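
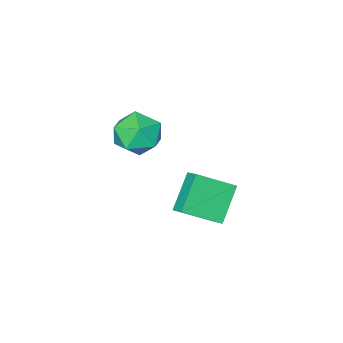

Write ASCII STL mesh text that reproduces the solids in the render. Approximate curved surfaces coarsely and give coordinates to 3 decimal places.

solid 
facet normal -0.727 -0.132 0.674
outer loop
vertex 1.992 0.37 3.359
vertex 1.781 -0.745 2.913
vertex 2.589 -0.591 3.814
endloop
endfacet
facet normal -0.220 0.302 0.927
outer loop
vertex 1.992 0.37 3.359
vertex 2.589 -0.591 3.814
vertex 3.181 0.456 3.613
endloop
endfacet
facet normal -0.166 0.859 0.484
outer loop
vertex 1.992 0.37 3.359
vertex 3.181 0.456 3.613
vertex 2.74 0.949 2.588
endloop
endfacet
facet normal -0.638 0.769 -0.042
outer loop
vertex 1.992 0.37 3.359
vertex 2.74 0.949 2.588
vertex 1.874 0.206 2.156
endloop
endfacet
facet normal -0.985 0.156 0.075
outer loop
vertex 1.992 0.37 3.359
vertex 1.874 0.206 2.156
vertex 1.781 -0.745 2.913
endloop
endfacet
facet normal 0.401 -0.051 0.915
outer loop
vertex 3.181 0.456 3.613
vertex 2.589 -0.591 3.814
vertex 3.706 -0.606 3.324
endloop
endfacet
facet normal -0.420 -0.754 0.505
outer loop
vertex 2.589 -0.591 3.814
vertex 1.781 -0.745 2.913
vertex 2.84 -1.349 2.892
endloop
endfacet
facet normal -0.838 -0.288 -0.464
outer loop
vertex 1.781 -0.745 2.913
vertex 1.874 0.206 2.156
vertex 2.399 -0.856 1.867
endloop
endfacet
facet normal -0.277 0.704 -0.654
outer loop
vertex 1.874 0.206 2.156
vertex 2.74 0.949 2.588
vertex 2.991 0.191 1.666
endloop
endfacet
facet normal 0.489 0.850 0.198
outer loop
vertex 2.74 0.949 2.588
vertex 3.181 0.456 3.613
vertex 3.799 0.345 2.567
endloop
endfacet
facet normal 0.638 -0.769 0.042
outer loop
vertex 3.588 -0.77 2.121
vertex 3.706 -0.606 3.324
vertex 2.84 -1.349 2.892
endloop
endfacet
facet normal 0.166 -0.859 -0.484
outer loop
vertex 3.588 -0.77 2.121
vertex 2.84 -1.349 2.892
vertex 2.399 -0.856 1.867
endloop
endfacet
facet normal 0.220 -0.302 -0.927
outer loop
vertex 3.588 -0.77 2.121
vertex 2.399 -0.856 1.867
vertex 2.991 0.191 1.666
endloop
endfacet
facet normal 0.727 0.132 -0.674
outer loop
vertex 3.588 -0.77 2.121
vertex 2.991 0.191 1.666
vertex 3.799 0.345 2.567
endloop
endfacet
facet normal 0.985 -0.156 -0.075
outer loop
vertex 3.588 -0.77 2.121
vertex 3.799 0.345 2.567
vertex 3.706 -0.606 3.324
endloop
endfacet
facet normal 0.277 -0.704 0.654
outer loop
vertex 2.84 -1.349 2.892
vertex 3.706 -0.606 3.324
vertex 2.589 -0.591 3.814
endloop
endfacet
facet normal -0.489 -0.850 -0.198
outer loop
vertex 2.399 -0.856 1.867
vertex 2.84 -1.349 2.892
vertex 1.781 -0.745 2.913
endloop
endfacet
facet normal -0.401 0.051 -0.915
outer loop
vertex 2.991 0.191 1.666
vertex 2.399 -0.856 1.867
vertex 1.874 0.206 2.156
endloop
endfacet
facet normal 0.420 0.754 -0.505
outer loop
vertex 3.799 0.345 2.567
vertex 2.991 0.191 1.666
vertex 2.74 0.949 2.588
endloop
endfacet
facet normal 0.838 0.288 0.464
outer loop
vertex 3.706 -0.606 3.324
vertex 3.799 0.345 2.567
vertex 3.181 0.456 3.613
endloop
endfacet
facet normal -0.746 0.449 -0.492
outer loop
vertex -0.986 1.85 -1.398
vertex 0.327 2.459 -2.835
vertex -1.137 1.1 -1.853
endloop
endfacet
facet normal -0.644 -0.298 0.705
outer loop
vertex 0.393 0.181 -0.845
vertex -0.986 1.85 -1.398
vertex -1.137 1.1 -1.853
endloop
endfacet
facet normal -0.746 0.449 -0.492
outer loop
vertex -1.137 1.1 -1.853
vertex 0.327 2.459 -2.835
vertex 0.176 1.709 -3.29
endloop
endfacet
facet normal -0.169 -0.842 -0.512
outer loop
vertex 0.176 1.709 -3.29
vertex 0.393 0.181 -0.845
vertex -1.137 1.1 -1.853
endloop
endfacet
facet normal 0.169 0.842 0.512
outer loop
vertex -0.986 1.85 -1.398
vertex 1.857 1.54 -1.827
vertex 0.327 2.459 -2.835
endloop
endfacet
facet normal -0.644 -0.298 0.705
outer loop
vertex 0.544 0.931 -0.39
vertex -0.986 1.85 -1.398
vertex 0.393 0.181 -0.845
endloop
endfacet
facet normal 0.169 0.842 0.512
outer loop
vertex 0.544 0.931 -0.39
vertex 1.857 1.54 -1.827
vertex -0.986 1.85 -1.398
endloop
endfacet
facet normal 0.644 0.298 -0.705
outer loop
vertex 0.327 2.459 -2.835
vertex 1.857 1.54 -1.827
vertex 0.176 1.709 -3.29
endloop
endfacet
facet normal -0.169 -0.842 -0.512
outer loop
vertex 1.706 0.79 -2.282
vertex 0.393 0.181 -0.845
vertex 0.176 1.709 -3.29
endloop
endfacet
facet normal 0.644 0.298 -0.705
outer loop
vertex 0.176 1.709 -3.29
vertex 1.857 1.54 -1.827
vertex 1.706 0.79 -2.282
endloop
endfacet
facet normal 0.746 -0.449 0.492
outer loop
vertex 1.706 0.79 -2.282
vertex 0.544 0.931 -0.39
vertex 0.393 0.181 -0.845
endloop
endfacet
facet normal 0.746 -0.449 0.492
outer loop
vertex 1.857 1.54 -1.827
vertex 0.544 0.931 -0.39
vertex 1.706 0.79 -2.282
endloop
endfacet

endsolid


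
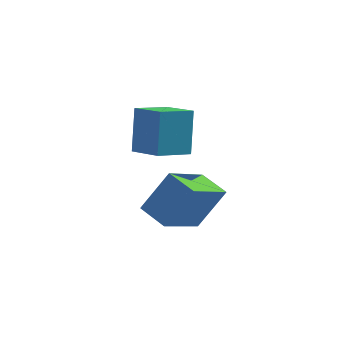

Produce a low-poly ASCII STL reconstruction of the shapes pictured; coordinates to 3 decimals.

solid 
facet normal -0.486 -0.177 -0.856
outer loop
vertex -0.6 0.095 -2.347
vertex -0.052 1.432 -2.935
vertex 0.168 -0.369 -2.687
endloop
endfacet
facet normal -0.351 -0.857 0.376
outer loop
vertex 0.872 -0.112 -1.445
vertex -0.6 0.095 -2.347
vertex 0.168 -0.369 -2.687
endloop
endfacet
facet normal -0.485 -0.177 -0.857
outer loop
vertex 0.168 -0.369 -2.687
vertex -0.052 1.432 -2.935
vertex 0.717 0.968 -3.274
endloop
endfacet
facet normal 0.800 -0.484 -0.354
outer loop
vertex 0.717 0.968 -3.274
vertex 0.872 -0.112 -1.445
vertex 0.168 -0.369 -2.687
endloop
endfacet
facet normal -0.801 0.484 0.354
outer loop
vertex -0.6 0.095 -2.347
vertex 0.652 1.689 -1.693
vertex -0.052 1.432 -2.935
endloop
endfacet
facet normal -0.351 -0.857 0.377
outer loop
vertex 0.103 0.352 -1.106
vertex -0.6 0.095 -2.347
vertex 0.872 -0.112 -1.445
endloop
endfacet
facet normal -0.801 0.484 0.353
outer loop
vertex 0.103 0.352 -1.106
vertex 0.652 1.689 -1.693
vertex -0.6 0.095 -2.347
endloop
endfacet
facet normal 0.351 0.857 -0.376
outer loop
vertex -0.052 1.432 -2.935
vertex 0.652 1.689 -1.693
vertex 0.717 0.968 -3.274
endloop
endfacet
facet normal 0.801 -0.484 -0.353
outer loop
vertex 1.42 1.225 -2.033
vertex 0.872 -0.112 -1.445
vertex 0.717 0.968 -3.274
endloop
endfacet
facet normal 0.351 0.857 -0.376
outer loop
vertex 0.717 0.968 -3.274
vertex 0.652 1.689 -1.693
vertex 1.42 1.225 -2.033
endloop
endfacet
facet normal 0.485 0.178 0.856
outer loop
vertex 1.42 1.225 -2.033
vertex 0.103 0.352 -1.106
vertex 0.872 -0.112 -1.445
endloop
endfacet
facet normal 0.486 0.176 0.856
outer loop
vertex 0.652 1.689 -1.693
vertex 0.103 0.352 -1.106
vertex 1.42 1.225 -2.033
endloop
endfacet
facet normal -0.600 -0.772 0.208
outer loop
vertex -0.742 2.559 0.131
vertex -1.653 3.21 -0.081
vertex -0.703 2.134 -1.338
endloop
endfacet
facet normal 0.800 -0.571 0.186
outer loop
vertex -0.007 3.03 -1.579
vertex -0.742 2.559 0.131
vertex -0.703 2.134 -1.338
endloop
endfacet
facet normal -0.600 -0.772 0.207
outer loop
vertex -0.703 2.134 -1.338
vertex -1.653 3.21 -0.081
vertex -1.614 2.785 -1.551
endloop
endfacet
facet normal 0.026 -0.278 -0.960
outer loop
vertex -1.614 2.785 -1.551
vertex -0.007 3.03 -1.579
vertex -0.703 2.134 -1.338
endloop
endfacet
facet normal -0.025 0.278 0.960
outer loop
vertex -0.742 2.559 0.131
vertex -0.957 4.106 -0.322
vertex -1.653 3.21 -0.081
endloop
endfacet
facet normal 0.799 -0.571 0.186
outer loop
vertex -0.046 3.455 -0.109
vertex -0.742 2.559 0.131
vertex -0.007 3.03 -1.579
endloop
endfacet
facet normal -0.026 0.278 0.960
outer loop
vertex -0.046 3.455 -0.109
vertex -0.957 4.106 -0.322
vertex -0.742 2.559 0.131
endloop
endfacet
facet normal -0.800 0.571 -0.186
outer loop
vertex -1.653 3.21 -0.081
vertex -0.957 4.106 -0.322
vertex -1.614 2.785 -1.551
endloop
endfacet
facet normal 0.026 -0.277 -0.961
outer loop
vertex -0.918 3.681 -1.791
vertex -0.007 3.03 -1.579
vertex -1.614 2.785 -1.551
endloop
endfacet
facet normal -0.799 0.571 -0.186
outer loop
vertex -1.614 2.785 -1.551
vertex -0.957 4.106 -0.322
vertex -0.918 3.681 -1.791
endloop
endfacet
facet normal 0.600 0.772 -0.207
outer loop
vertex -0.918 3.681 -1.791
vertex -0.046 3.455 -0.109
vertex -0.007 3.03 -1.579
endloop
endfacet
facet normal 0.600 0.772 -0.207
outer loop
vertex -0.957 4.106 -0.322
vertex -0.046 3.455 -0.109
vertex -0.918 3.681 -1.791
endloop
endfacet

endsolid


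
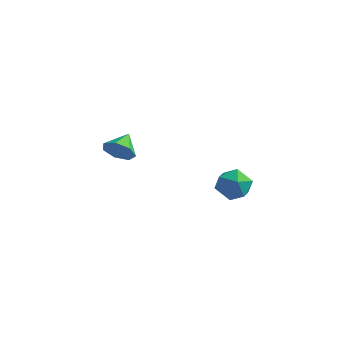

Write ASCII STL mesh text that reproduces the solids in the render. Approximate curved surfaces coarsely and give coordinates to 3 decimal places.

solid 
facet normal 0.405 0.714 0.571
outer loop
vertex 3.635 1.252 -0.636
vertex 3.565 0.562 0.277
vertex 4.505 0.552 -0.378
endloop
endfacet
facet normal 0.642 0.760 -0.102
outer loop
vertex 3.635 1.252 -0.636
vertex 4.505 0.552 -0.378
vertex 4.178 0.682 -1.469
endloop
endfacet
facet normal 0.076 0.845 -0.529
outer loop
vertex 3.635 1.252 -0.636
vertex 4.178 0.682 -1.469
vertex 3.035 0.773 -1.488
endloop
endfacet
facet normal -0.510 0.852 -0.120
outer loop
vertex 3.635 1.252 -0.636
vertex 3.035 0.773 -1.488
vertex 2.657 0.699 -0.409
endloop
endfacet
facet normal -0.306 0.771 0.559
outer loop
vertex 3.635 1.252 -0.636
vertex 2.657 0.699 -0.409
vertex 3.565 0.562 0.277
endloop
endfacet
facet normal 0.953 0.140 -0.269
outer loop
vertex 4.178 0.682 -1.469
vertex 4.505 0.552 -0.378
vertex 4.443 -0.359 -1.071
endloop
endfacet
facet normal 0.571 0.066 0.818
outer loop
vertex 4.505 0.552 -0.378
vertex 3.565 0.562 0.277
vertex 4.065 -0.433 0.008
endloop
endfacet
facet normal -0.580 0.158 0.799
outer loop
vertex 3.565 0.562 0.277
vertex 2.657 0.699 -0.409
vertex 2.922 -0.342 -0.011
endloop
endfacet
facet normal -0.909 0.289 -0.299
outer loop
vertex 2.657 0.699 -0.409
vertex 3.035 0.773 -1.488
vertex 2.595 -0.212 -1.102
endloop
endfacet
facet normal 0.038 0.279 -0.960
outer loop
vertex 3.035 0.773 -1.488
vertex 4.178 0.682 -1.469
vertex 3.535 -0.222 -1.757
endloop
endfacet
facet normal 0.510 -0.852 0.120
outer loop
vertex 3.465 -0.912 -0.844
vertex 4.443 -0.359 -1.071
vertex 4.065 -0.433 0.008
endloop
endfacet
facet normal -0.076 -0.845 0.529
outer loop
vertex 3.465 -0.912 -0.844
vertex 4.065 -0.433 0.008
vertex 2.922 -0.342 -0.011
endloop
endfacet
facet normal -0.642 -0.760 0.102
outer loop
vertex 3.465 -0.912 -0.844
vertex 2.922 -0.342 -0.011
vertex 2.595 -0.212 -1.102
endloop
endfacet
facet normal -0.405 -0.714 -0.571
outer loop
vertex 3.465 -0.912 -0.844
vertex 2.595 -0.212 -1.102
vertex 3.535 -0.222 -1.757
endloop
endfacet
facet normal 0.306 -0.771 -0.559
outer loop
vertex 3.465 -0.912 -0.844
vertex 3.535 -0.222 -1.757
vertex 4.443 -0.359 -1.071
endloop
endfacet
facet normal 0.909 -0.289 0.299
outer loop
vertex 4.065 -0.433 0.008
vertex 4.443 -0.359 -1.071
vertex 4.505 0.552 -0.378
endloop
endfacet
facet normal -0.038 -0.279 0.960
outer loop
vertex 2.922 -0.342 -0.011
vertex 4.065 -0.433 0.008
vertex 3.565 0.562 0.277
endloop
endfacet
facet normal -0.953 -0.140 0.269
outer loop
vertex 2.595 -0.212 -1.102
vertex 2.922 -0.342 -0.011
vertex 2.657 0.699 -0.409
endloop
endfacet
facet normal -0.571 -0.066 -0.818
outer loop
vertex 3.535 -0.222 -1.757
vertex 2.595 -0.212 -1.102
vertex 3.035 0.773 -1.488
endloop
endfacet
facet normal 0.580 -0.158 -0.799
outer loop
vertex 4.443 -0.359 -1.071
vertex 3.535 -0.222 -1.757
vertex 4.178 0.682 -1.469
endloop
endfacet
facet normal 0.079 -0.911 -0.406
outer loop
vertex -3.268 0.787 -1.285
vertex -3.68 0.373 -0.436
vertex -4.159 0.709 -1.284
endloop
endfacet
facet normal -0.073 0.821 -0.566
outer loop
vertex -3.268 0.787 -1.285
vertex -4.159 0.709 -1.284
vertex -3.8 1.747 0.176
endloop
endfacet
facet normal 0.080 -0.911 -0.406
outer loop
vertex -4.159 0.709 -1.284
vertex -3.68 0.373 -0.436
vertex -4.689 0.378 -0.645
endloop
endfacet
facet normal -0.724 0.634 -0.272
outer loop
vertex -4.159 0.709 -1.284
vertex -4.689 0.378 -0.645
vertex -3.8 1.747 0.176
endloop
endfacet
facet normal 0.080 -0.910 -0.406
outer loop
vertex -4.689 0.378 -0.645
vertex -3.68 0.373 -0.436
vertex -4.459 0.043 0.151
endloop
endfacet
facet normal -0.862 0.328 0.387
outer loop
vertex -4.689 0.378 -0.645
vertex -4.459 0.043 0.151
vertex -3.8 1.747 0.176
endloop
endfacet
facet normal 0.079 -0.910 -0.406
outer loop
vertex -4.459 0.043 0.151
vertex -3.68 0.373 -0.436
vertex -3.643 -0.044 0.505
endloop
endfacet
facet normal -0.382 0.134 0.914
outer loop
vertex -4.459 0.043 0.151
vertex -3.643 -0.044 0.505
vertex -3.8 1.747 0.176
endloop
endfacet
facet normal 0.079 -0.910 -0.406
outer loop
vertex -3.643 -0.044 0.505
vertex -3.68 0.373 -0.436
vertex -2.855 0.183 0.15
endloop
endfacet
facet normal 0.354 0.199 0.914
outer loop
vertex -3.643 -0.044 0.505
vertex -2.855 0.183 0.15
vertex -3.8 1.747 0.176
endloop
endfacet
facet normal 0.079 -0.910 -0.406
outer loop
vertex -2.855 0.183 0.15
vertex -3.68 0.373 -0.436
vertex -2.688 0.553 -0.647
endloop
endfacet
facet normal 0.793 0.472 0.385
outer loop
vertex -2.855 0.183 0.15
vertex -2.688 0.553 -0.647
vertex -3.8 1.747 0.176
endloop
endfacet
facet normal 0.079 -0.911 -0.406
outer loop
vertex -2.688 0.553 -0.647
vertex -3.68 0.373 -0.436
vertex -3.268 0.787 -1.285
endloop
endfacet
facet normal 0.603 0.750 -0.273
outer loop
vertex -2.688 0.553 -0.647
vertex -3.268 0.787 -1.285
vertex -3.8 1.747 0.176
endloop
endfacet

endsolid


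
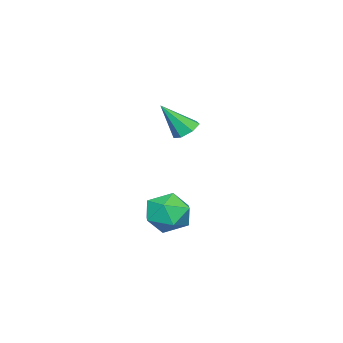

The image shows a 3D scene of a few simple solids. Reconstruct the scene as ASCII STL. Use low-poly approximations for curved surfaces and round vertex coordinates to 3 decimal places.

solid 
facet normal -0.342 0.501 -0.795
outer loop
vertex -1.581 -0.305 -0.669
vertex -1.978 0.132 -0.223
vertex -1.284 0.226 -0.462
endloop
endfacet
facet normal 0.885 -0.407 -0.225
outer loop
vertex -1.581 -0.305 -0.669
vertex -1.284 0.226 -0.462
vertex -1.322 -0.832 1.303
endloop
endfacet
facet normal -0.342 0.503 -0.794
outer loop
vertex -1.284 0.226 -0.462
vertex -1.978 0.132 -0.223
vertex -1.51 0.685 -0.074
endloop
endfacet
facet normal 0.935 0.294 0.197
outer loop
vertex -1.284 0.226 -0.462
vertex -1.51 0.685 -0.074
vertex -1.322 -0.832 1.303
endloop
endfacet
facet normal -0.342 0.503 -0.794
outer loop
vertex -1.51 0.685 -0.074
vertex -1.978 0.132 -0.223
vertex -2.088 0.728 0.202
endloop
endfacet
facet normal 0.366 0.650 0.666
outer loop
vertex -1.51 0.685 -0.074
vertex -2.088 0.728 0.202
vertex -1.322 -0.832 1.303
endloop
endfacet
facet normal -0.342 0.503 -0.794
outer loop
vertex -2.088 0.728 0.202
vertex -1.978 0.132 -0.223
vertex -2.583 0.322 0.158
endloop
endfacet
facet normal -0.395 0.392 0.831
outer loop
vertex -2.088 0.728 0.202
vertex -2.583 0.322 0.158
vertex -1.322 -0.832 1.303
endloop
endfacet
facet normal -0.342 0.502 -0.794
outer loop
vertex -2.583 0.322 0.158
vertex -1.978 0.132 -0.223
vertex -2.623 -0.227 -0.172
endloop
endfacet
facet normal -0.774 -0.284 0.566
outer loop
vertex -2.583 0.322 0.158
vertex -2.623 -0.227 -0.172
vertex -1.322 -0.832 1.303
endloop
endfacet
facet normal -0.342 0.502 -0.795
outer loop
vertex -2.623 -0.227 -0.172
vertex -1.978 0.132 -0.223
vertex -2.177 -0.506 -0.54
endloop
endfacet
facet normal -0.486 -0.871 0.071
outer loop
vertex -2.623 -0.227 -0.172
vertex -2.177 -0.506 -0.54
vertex -1.322 -0.832 1.303
endloop
endfacet
facet normal -0.341 0.501 -0.795
outer loop
vertex -2.177 -0.506 -0.54
vertex -1.978 0.132 -0.223
vertex -1.581 -0.305 -0.669
endloop
endfacet
facet normal 0.252 -0.926 -0.281
outer loop
vertex -2.177 -0.506 -0.54
vertex -1.581 -0.305 -0.669
vertex -1.322 -0.832 1.303
endloop
endfacet
facet normal -0.515 0.575 0.636
outer loop
vertex 2.618 2.635 -2.871
vertex 3.269 2.251 -1.996
vertex 3.591 3.192 -2.586
endloop
endfacet
facet normal -0.494 0.870 -0.015
outer loop
vertex 2.618 2.635 -2.871
vertex 3.591 3.192 -2.586
vertex 3.326 3.023 -3.699
endloop
endfacet
facet normal -0.780 0.407 -0.476
outer loop
vertex 2.618 2.635 -2.871
vertex 3.326 3.023 -3.699
vertex 2.841 1.978 -3.797
endloop
endfacet
facet normal -0.978 -0.174 -0.112
outer loop
vertex 2.618 2.635 -2.871
vertex 2.841 1.978 -3.797
vertex 2.805 1.501 -2.744
endloop
endfacet
facet normal -0.815 -0.070 0.576
outer loop
vertex 2.618 2.635 -2.871
vertex 2.805 1.501 -2.744
vertex 3.269 2.251 -1.996
endloop
endfacet
facet normal 0.191 0.963 -0.192
outer loop
vertex 3.326 3.023 -3.699
vertex 3.591 3.192 -2.586
vertex 4.415 2.879 -3.336
endloop
endfacet
facet normal 0.156 0.486 0.860
outer loop
vertex 3.591 3.192 -2.586
vertex 3.269 2.251 -1.996
vertex 4.379 2.402 -2.283
endloop
endfacet
facet normal -0.328 -0.558 0.763
outer loop
vertex 3.269 2.251 -1.996
vertex 2.805 1.501 -2.744
vertex 3.894 1.357 -2.381
endloop
endfacet
facet normal -0.593 -0.726 -0.349
outer loop
vertex 2.805 1.501 -2.744
vertex 2.841 1.978 -3.797
vertex 3.629 1.188 -3.494
endloop
endfacet
facet normal -0.272 0.214 -0.938
outer loop
vertex 2.841 1.978 -3.797
vertex 3.326 3.023 -3.699
vertex 3.951 2.129 -4.084
endloop
endfacet
facet normal 0.978 0.174 0.112
outer loop
vertex 4.602 1.745 -3.209
vertex 4.415 2.879 -3.336
vertex 4.379 2.402 -2.283
endloop
endfacet
facet normal 0.780 -0.407 0.476
outer loop
vertex 4.602 1.745 -3.209
vertex 4.379 2.402 -2.283
vertex 3.894 1.357 -2.381
endloop
endfacet
facet normal 0.494 -0.870 0.015
outer loop
vertex 4.602 1.745 -3.209
vertex 3.894 1.357 -2.381
vertex 3.629 1.188 -3.494
endloop
endfacet
facet normal 0.515 -0.575 -0.636
outer loop
vertex 4.602 1.745 -3.209
vertex 3.629 1.188 -3.494
vertex 3.951 2.129 -4.084
endloop
endfacet
facet normal 0.815 0.070 -0.576
outer loop
vertex 4.602 1.745 -3.209
vertex 3.951 2.129 -4.084
vertex 4.415 2.879 -3.336
endloop
endfacet
facet normal 0.593 0.726 0.349
outer loop
vertex 4.379 2.402 -2.283
vertex 4.415 2.879 -3.336
vertex 3.591 3.192 -2.586
endloop
endfacet
facet normal 0.272 -0.214 0.938
outer loop
vertex 3.894 1.357 -2.381
vertex 4.379 2.402 -2.283
vertex 3.269 2.251 -1.996
endloop
endfacet
facet normal -0.191 -0.963 0.192
outer loop
vertex 3.629 1.188 -3.494
vertex 3.894 1.357 -2.381
vertex 2.805 1.501 -2.744
endloop
endfacet
facet normal -0.156 -0.486 -0.860
outer loop
vertex 3.951 2.129 -4.084
vertex 3.629 1.188 -3.494
vertex 2.841 1.978 -3.797
endloop
endfacet
facet normal 0.328 0.558 -0.763
outer loop
vertex 4.415 2.879 -3.336
vertex 3.951 2.129 -4.084
vertex 3.326 3.023 -3.699
endloop
endfacet

endsolid


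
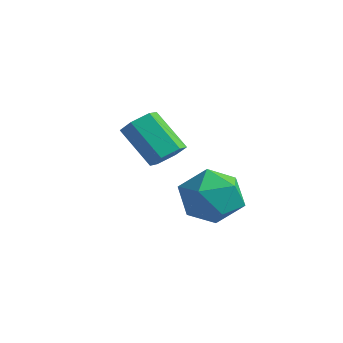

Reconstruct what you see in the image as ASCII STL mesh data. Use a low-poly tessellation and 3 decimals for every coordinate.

solid 
facet normal 0.726 0.050 -0.686
outer loop
vertex -2.791 1.32 -2.059
vertex -3.251 1.311 -2.546
vertex -3.047 1.895 -2.288
endloop
endfacet
facet normal 0.572 0.510 0.642
outer loop
vertex -2.791 1.32 -2.059
vertex -3.047 1.895 -2.288
vertex -3.989 1.238 -0.927
endloop
endfacet
facet normal 0.572 0.510 0.642
outer loop
vertex -3.989 1.238 -0.927
vertex -3.047 1.895 -2.288
vertex -4.245 1.813 -1.156
endloop
endfacet
facet normal -0.726 -0.050 0.686
outer loop
vertex -3.989 1.238 -0.927
vertex -4.245 1.813 -1.156
vertex -4.449 1.229 -1.414
endloop
endfacet
facet normal 0.726 0.050 -0.686
outer loop
vertex -3.047 1.895 -2.288
vertex -3.251 1.311 -2.546
vertex -3.507 1.886 -2.775
endloop
endfacet
facet normal -0.045 0.999 0.024
outer loop
vertex -3.047 1.895 -2.288
vertex -3.507 1.886 -2.775
vertex -4.245 1.813 -1.156
endloop
endfacet
facet normal -0.045 0.999 0.024
outer loop
vertex -4.245 1.813 -1.156
vertex -3.507 1.886 -2.775
vertex -4.705 1.804 -1.643
endloop
endfacet
facet normal -0.726 -0.050 0.686
outer loop
vertex -4.245 1.813 -1.156
vertex -4.705 1.804 -1.643
vertex -4.449 1.229 -1.414
endloop
endfacet
facet normal 0.726 0.050 -0.686
outer loop
vertex -3.507 1.886 -2.775
vertex -3.251 1.311 -2.546
vertex -3.711 1.302 -3.033
endloop
endfacet
facet normal -0.617 0.488 -0.617
outer loop
vertex -3.507 1.886 -2.775
vertex -3.711 1.302 -3.033
vertex -4.705 1.804 -1.643
endloop
endfacet
facet normal -0.617 0.488 -0.617
outer loop
vertex -4.705 1.804 -1.643
vertex -3.711 1.302 -3.033
vertex -4.909 1.22 -1.901
endloop
endfacet
facet normal -0.726 -0.050 0.686
outer loop
vertex -4.705 1.804 -1.643
vertex -4.909 1.22 -1.901
vertex -4.449 1.229 -1.414
endloop
endfacet
facet normal 0.726 0.050 -0.686
outer loop
vertex -3.711 1.302 -3.033
vertex -3.251 1.311 -2.546
vertex -3.455 0.727 -2.804
endloop
endfacet
facet normal -0.572 -0.510 -0.642
outer loop
vertex -3.711 1.302 -3.033
vertex -3.455 0.727 -2.804
vertex -4.909 1.22 -1.901
endloop
endfacet
facet normal -0.572 -0.510 -0.642
outer loop
vertex -4.909 1.22 -1.901
vertex -3.455 0.727 -2.804
vertex -4.653 0.645 -1.672
endloop
endfacet
facet normal -0.726 -0.050 0.686
outer loop
vertex -4.909 1.22 -1.901
vertex -4.653 0.645 -1.672
vertex -4.449 1.229 -1.414
endloop
endfacet
facet normal 0.726 0.050 -0.686
outer loop
vertex -3.455 0.727 -2.804
vertex -3.251 1.311 -2.546
vertex -2.995 0.736 -2.317
endloop
endfacet
facet normal 0.045 -0.999 -0.024
outer loop
vertex -3.455 0.727 -2.804
vertex -2.995 0.736 -2.317
vertex -4.653 0.645 -1.672
endloop
endfacet
facet normal 0.045 -0.999 -0.024
outer loop
vertex -4.653 0.645 -1.672
vertex -2.995 0.736 -2.317
vertex -4.193 0.654 -1.185
endloop
endfacet
facet normal -0.726 -0.050 0.686
outer loop
vertex -4.653 0.645 -1.672
vertex -4.193 0.654 -1.185
vertex -4.449 1.229 -1.414
endloop
endfacet
facet normal 0.726 0.050 -0.686
outer loop
vertex -2.995 0.736 -2.317
vertex -3.251 1.311 -2.546
vertex -2.791 1.32 -2.059
endloop
endfacet
facet normal 0.617 -0.488 0.617
outer loop
vertex -2.995 0.736 -2.317
vertex -2.791 1.32 -2.059
vertex -4.193 0.654 -1.185
endloop
endfacet
facet normal 0.617 -0.488 0.617
outer loop
vertex -4.193 0.654 -1.185
vertex -2.791 1.32 -2.059
vertex -3.989 1.238 -0.927
endloop
endfacet
facet normal -0.726 -0.050 0.686
outer loop
vertex -4.193 0.654 -1.185
vertex -3.989 1.238 -0.927
vertex -4.449 1.229 -1.414
endloop
endfacet
facet normal -0.417 0.604 0.679
outer loop
vertex -1.714 1.105 -2.856
vertex -1.074 0.675 -2.081
vertex -0.736 1.547 -2.648
endloop
endfacet
facet normal -0.418 0.908 0.034
outer loop
vertex -1.714 1.105 -2.856
vertex -0.736 1.547 -2.648
vertex -1.075 1.43 -3.681
endloop
endfacet
facet normal -0.775 0.480 -0.411
outer loop
vertex -1.714 1.105 -2.856
vertex -1.075 1.43 -3.681
vertex -1.622 0.486 -3.753
endloop
endfacet
facet normal -0.995 -0.089 -0.041
outer loop
vertex -1.714 1.105 -2.856
vertex -1.622 0.486 -3.753
vertex -1.621 0.019 -2.764
endloop
endfacet
facet normal -0.774 -0.013 0.632
outer loop
vertex -1.714 1.105 -2.856
vertex -1.621 0.019 -2.764
vertex -1.074 0.675 -2.081
endloop
endfacet
facet normal 0.258 0.947 -0.192
outer loop
vertex -1.075 1.43 -3.681
vertex -0.736 1.547 -2.648
vertex -0.039 1.201 -3.416
endloop
endfacet
facet normal 0.259 0.454 0.853
outer loop
vertex -0.736 1.547 -2.648
vertex -1.074 0.675 -2.081
vertex -0.038 0.734 -2.427
endloop
endfacet
facet normal -0.319 -0.543 0.777
outer loop
vertex -1.074 0.675 -2.081
vertex -1.621 0.019 -2.764
vertex -0.585 -0.21 -2.499
endloop
endfacet
facet normal -0.677 -0.666 -0.314
outer loop
vertex -1.621 0.019 -2.764
vertex -1.622 0.486 -3.753
vertex -0.924 -0.327 -3.532
endloop
endfacet
facet normal -0.319 0.255 -0.913
outer loop
vertex -1.622 0.486 -3.753
vertex -1.075 1.43 -3.681
vertex -0.586 0.545 -4.099
endloop
endfacet
facet normal 0.995 0.089 0.041
outer loop
vertex 0.054 0.115 -3.324
vertex -0.039 1.201 -3.416
vertex -0.038 0.734 -2.427
endloop
endfacet
facet normal 0.775 -0.480 0.411
outer loop
vertex 0.054 0.115 -3.324
vertex -0.038 0.734 -2.427
vertex -0.585 -0.21 -2.499
endloop
endfacet
facet normal 0.418 -0.908 -0.034
outer loop
vertex 0.054 0.115 -3.324
vertex -0.585 -0.21 -2.499
vertex -0.924 -0.327 -3.532
endloop
endfacet
facet normal 0.417 -0.604 -0.679
outer loop
vertex 0.054 0.115 -3.324
vertex -0.924 -0.327 -3.532
vertex -0.586 0.545 -4.099
endloop
endfacet
facet normal 0.774 0.013 -0.632
outer loop
vertex 0.054 0.115 -3.324
vertex -0.586 0.545 -4.099
vertex -0.039 1.201 -3.416
endloop
endfacet
facet normal 0.677 0.666 0.314
outer loop
vertex -0.038 0.734 -2.427
vertex -0.039 1.201 -3.416
vertex -0.736 1.547 -2.648
endloop
endfacet
facet normal 0.319 -0.255 0.913
outer loop
vertex -0.585 -0.21 -2.499
vertex -0.038 0.734 -2.427
vertex -1.074 0.675 -2.081
endloop
endfacet
facet normal -0.258 -0.947 0.192
outer loop
vertex -0.924 -0.327 -3.532
vertex -0.585 -0.21 -2.499
vertex -1.621 0.019 -2.764
endloop
endfacet
facet normal -0.259 -0.454 -0.853
outer loop
vertex -0.586 0.545 -4.099
vertex -0.924 -0.327 -3.532
vertex -1.622 0.486 -3.753
endloop
endfacet
facet normal 0.319 0.543 -0.777
outer loop
vertex -0.039 1.201 -3.416
vertex -0.586 0.545 -4.099
vertex -1.075 1.43 -3.681
endloop
endfacet

endsolid


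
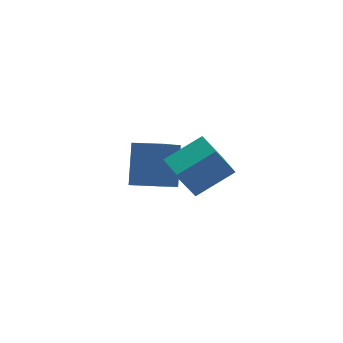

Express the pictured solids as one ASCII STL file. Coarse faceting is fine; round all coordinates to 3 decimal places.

solid 
facet normal -0.643 0.751 -0.152
outer loop
vertex -1.44 0.873 -2.246
vertex -0.836 1.724 -0.599
vertex -0.2 1.75 -3.154
endloop
endfacet
facet normal -0.310 -0.436 -0.845
outer loop
vertex 0.616 0.796 -2.961
vertex -1.44 0.873 -2.246
vertex -0.2 1.75 -3.154
endloop
endfacet
facet normal -0.643 0.751 -0.152
outer loop
vertex -0.2 1.75 -3.154
vertex -0.836 1.724 -0.599
vertex 0.404 2.601 -1.507
endloop
endfacet
facet normal 0.701 0.496 -0.513
outer loop
vertex 0.404 2.601 -1.507
vertex 0.616 0.796 -2.961
vertex -0.2 1.75 -3.154
endloop
endfacet
facet normal -0.701 -0.496 0.513
outer loop
vertex -1.44 0.873 -2.246
vertex -0.02 0.77 -0.406
vertex -0.836 1.724 -0.599
endloop
endfacet
facet normal -0.310 -0.436 -0.845
outer loop
vertex -0.624 -0.081 -2.053
vertex -1.44 0.873 -2.246
vertex 0.616 0.796 -2.961
endloop
endfacet
facet normal -0.701 -0.496 0.513
outer loop
vertex -0.624 -0.081 -2.053
vertex -0.02 0.77 -0.406
vertex -1.44 0.873 -2.246
endloop
endfacet
facet normal 0.310 0.436 0.845
outer loop
vertex -0.836 1.724 -0.599
vertex -0.02 0.77 -0.406
vertex 0.404 2.601 -1.507
endloop
endfacet
facet normal 0.701 0.496 -0.513
outer loop
vertex 1.22 1.647 -1.314
vertex 0.616 0.796 -2.961
vertex 0.404 2.601 -1.507
endloop
endfacet
facet normal 0.310 0.436 0.845
outer loop
vertex 0.404 2.601 -1.507
vertex -0.02 0.77 -0.406
vertex 1.22 1.647 -1.314
endloop
endfacet
facet normal 0.643 -0.751 0.152
outer loop
vertex 1.22 1.647 -1.314
vertex -0.624 -0.081 -2.053
vertex 0.616 0.796 -2.961
endloop
endfacet
facet normal 0.643 -0.751 0.152
outer loop
vertex -0.02 0.77 -0.406
vertex -0.624 -0.081 -2.053
vertex 1.22 1.647 -1.314
endloop
endfacet
facet normal -0.832 0.156 -0.533
outer loop
vertex -1.593 -2.852 0.333
vertex -1.023 -0.987 -0.011
vertex -1.005 -3.222 -0.694
endloop
endfacet
facet normal -0.288 -0.942 0.175
outer loop
vertex 0.443 -3.493 0.231
vertex -1.593 -2.852 0.333
vertex -1.005 -3.222 -0.694
endloop
endfacet
facet normal -0.833 0.156 -0.531
outer loop
vertex -1.005 -3.222 -0.694
vertex -1.023 -0.987 -0.011
vertex -0.436 -1.357 -1.039
endloop
endfacet
facet normal 0.474 -0.298 -0.829
outer loop
vertex -0.436 -1.357 -1.039
vertex 0.443 -3.493 0.231
vertex -1.005 -3.222 -0.694
endloop
endfacet
facet normal -0.474 0.298 0.829
outer loop
vertex -1.593 -2.852 0.333
vertex 0.425 -1.258 0.914
vertex -1.023 -0.987 -0.011
endloop
endfacet
facet normal -0.288 -0.942 0.175
outer loop
vertex -0.144 -3.123 1.259
vertex -1.593 -2.852 0.333
vertex 0.443 -3.493 0.231
endloop
endfacet
facet normal -0.474 0.298 0.829
outer loop
vertex -0.144 -3.123 1.259
vertex 0.425 -1.258 0.914
vertex -1.593 -2.852 0.333
endloop
endfacet
facet normal 0.288 0.942 -0.175
outer loop
vertex -1.023 -0.987 -0.011
vertex 0.425 -1.258 0.914
vertex -0.436 -1.357 -1.039
endloop
endfacet
facet normal 0.474 -0.298 -0.829
outer loop
vertex 1.013 -1.628 -0.113
vertex 0.443 -3.493 0.231
vertex -0.436 -1.357 -1.039
endloop
endfacet
facet normal 0.288 0.942 -0.175
outer loop
vertex -0.436 -1.357 -1.039
vertex 0.425 -1.258 0.914
vertex 1.013 -1.628 -0.113
endloop
endfacet
facet normal 0.832 -0.156 0.532
outer loop
vertex 1.013 -1.628 -0.113
vertex -0.144 -3.123 1.259
vertex 0.443 -3.493 0.231
endloop
endfacet
facet normal 0.832 -0.155 0.532
outer loop
vertex 0.425 -1.258 0.914
vertex -0.144 -3.123 1.259
vertex 1.013 -1.628 -0.113
endloop
endfacet

endsolid


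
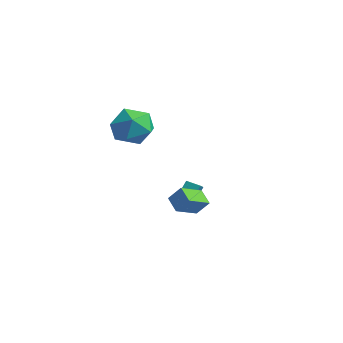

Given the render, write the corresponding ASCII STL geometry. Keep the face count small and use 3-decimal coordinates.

solid 
facet normal -0.509 -0.403 -0.761
outer loop
vertex 3.779 -0.752 -1.346
vertex 2.934 -0.726 -0.794
vertex 3.502 0.511 -1.829
endloop
endfacet
facet normal 0.837 -0.025 -0.547
outer loop
vertex 4.026 0.926 -1.046
vertex 3.779 -0.752 -1.346
vertex 3.502 0.511 -1.829
endloop
endfacet
facet normal -0.508 -0.403 -0.761
outer loop
vertex 3.502 0.511 -1.829
vertex 2.934 -0.726 -0.794
vertex 2.656 0.536 -1.277
endloop
endfacet
facet normal -0.201 0.915 -0.350
outer loop
vertex 2.656 0.536 -1.277
vertex 4.026 0.926 -1.046
vertex 3.502 0.511 -1.829
endloop
endfacet
facet normal 0.201 -0.915 0.350
outer loop
vertex 3.779 -0.752 -1.346
vertex 3.458 -0.311 -0.011
vertex 2.934 -0.726 -0.794
endloop
endfacet
facet normal 0.836 -0.025 -0.547
outer loop
vertex 4.304 -0.336 -0.563
vertex 3.779 -0.752 -1.346
vertex 4.026 0.926 -1.046
endloop
endfacet
facet normal 0.202 -0.915 0.351
outer loop
vertex 4.304 -0.336 -0.563
vertex 3.458 -0.311 -0.011
vertex 3.779 -0.752 -1.346
endloop
endfacet
facet normal -0.837 0.025 0.547
outer loop
vertex 2.934 -0.726 -0.794
vertex 3.458 -0.311 -0.011
vertex 2.656 0.536 -1.277
endloop
endfacet
facet normal -0.201 0.915 -0.351
outer loop
vertex 3.181 0.952 -0.494
vertex 4.026 0.926 -1.046
vertex 2.656 0.536 -1.277
endloop
endfacet
facet normal -0.837 0.026 0.547
outer loop
vertex 2.656 0.536 -1.277
vertex 3.458 -0.311 -0.011
vertex 3.181 0.952 -0.494
endloop
endfacet
facet normal 0.509 0.403 0.760
outer loop
vertex 3.181 0.952 -0.494
vertex 4.304 -0.336 -0.563
vertex 4.026 0.926 -1.046
endloop
endfacet
facet normal 0.509 0.403 0.761
outer loop
vertex 3.458 -0.311 -0.011
vertex 4.304 -0.336 -0.563
vertex 3.181 0.952 -0.494
endloop
endfacet
facet normal 0.319 0.027 0.948
outer loop
vertex 0.415 -0.431 4.009
vertex -0.288 -1.445 4.274
vertex 0.902 -1.587 3.878
endloop
endfacet
facet normal 0.814 0.286 0.505
outer loop
vertex 0.415 -0.431 4.009
vertex 0.902 -1.587 3.878
vertex 1.132 -0.704 3.007
endloop
endfacet
facet normal 0.529 0.835 0.151
outer loop
vertex 0.415 -0.431 4.009
vertex 1.132 -0.704 3.007
vertex 0.085 -0.015 2.864
endloop
endfacet
facet normal -0.144 0.916 0.374
outer loop
vertex 0.415 -0.431 4.009
vertex 0.085 -0.015 2.864
vertex -0.793 -0.473 3.647
endloop
endfacet
facet normal -0.274 0.417 0.867
outer loop
vertex 0.415 -0.431 4.009
vertex -0.793 -0.473 3.647
vertex -0.288 -1.445 4.274
endloop
endfacet
facet normal 0.974 -0.223 0.031
outer loop
vertex 1.132 -0.704 3.007
vertex 0.902 -1.587 3.878
vertex 0.873 -1.887 2.653
endloop
endfacet
facet normal 0.172 -0.642 0.747
outer loop
vertex 0.902 -1.587 3.878
vertex -0.288 -1.445 4.274
vertex -0.005 -2.345 3.436
endloop
endfacet
facet normal -0.788 -0.012 0.616
outer loop
vertex -0.288 -1.445 4.274
vertex -0.793 -0.473 3.647
vertex -1.052 -1.656 3.293
endloop
endfacet
facet normal -0.577 0.796 -0.181
outer loop
vertex -0.793 -0.473 3.647
vertex 0.085 -0.015 2.864
vertex -0.822 -0.773 2.422
endloop
endfacet
facet normal 0.512 0.666 -0.542
outer loop
vertex 0.085 -0.015 2.864
vertex 1.132 -0.704 3.007
vertex 0.368 -0.915 2.026
endloop
endfacet
facet normal 0.144 -0.916 -0.374
outer loop
vertex -0.335 -1.929 2.291
vertex 0.873 -1.887 2.653
vertex -0.005 -2.345 3.436
endloop
endfacet
facet normal -0.529 -0.835 -0.151
outer loop
vertex -0.335 -1.929 2.291
vertex -0.005 -2.345 3.436
vertex -1.052 -1.656 3.293
endloop
endfacet
facet normal -0.814 -0.286 -0.505
outer loop
vertex -0.335 -1.929 2.291
vertex -1.052 -1.656 3.293
vertex -0.822 -0.773 2.422
endloop
endfacet
facet normal -0.319 -0.027 -0.948
outer loop
vertex -0.335 -1.929 2.291
vertex -0.822 -0.773 2.422
vertex 0.368 -0.915 2.026
endloop
endfacet
facet normal 0.274 -0.417 -0.867
outer loop
vertex -0.335 -1.929 2.291
vertex 0.368 -0.915 2.026
vertex 0.873 -1.887 2.653
endloop
endfacet
facet normal 0.577 -0.796 0.181
outer loop
vertex -0.005 -2.345 3.436
vertex 0.873 -1.887 2.653
vertex 0.902 -1.587 3.878
endloop
endfacet
facet normal -0.512 -0.666 0.542
outer loop
vertex -1.052 -1.656 3.293
vertex -0.005 -2.345 3.436
vertex -0.288 -1.445 4.274
endloop
endfacet
facet normal -0.974 0.223 -0.031
outer loop
vertex -0.822 -0.773 2.422
vertex -1.052 -1.656 3.293
vertex -0.793 -0.473 3.647
endloop
endfacet
facet normal -0.172 0.642 -0.747
outer loop
vertex 0.368 -0.915 2.026
vertex -0.822 -0.773 2.422
vertex 0.085 -0.015 2.864
endloop
endfacet
facet normal 0.788 0.012 -0.616
outer loop
vertex 0.873 -1.887 2.653
vertex 0.368 -0.915 2.026
vertex 1.132 -0.704 3.007
endloop
endfacet
facet normal -0.678 -0.660 0.324
outer loop
vertex -2.824 3.364 -2.233
vertex -3.684 4.005 -2.726
vertex -2.705 2.741 -3.252
endloop
endfacet
facet normal 0.728 -0.544 0.417
outer loop
vertex -2.156 3.275 -3.514
vertex -2.824 3.364 -2.233
vertex -2.705 2.741 -3.252
endloop
endfacet
facet normal -0.678 -0.660 0.325
outer loop
vertex -2.705 2.741 -3.252
vertex -3.684 4.005 -2.726
vertex -3.565 3.382 -3.744
endloop
endfacet
facet normal 0.099 -0.519 -0.849
outer loop
vertex -3.565 3.382 -3.744
vertex -2.156 3.275 -3.514
vertex -2.705 2.741 -3.252
endloop
endfacet
facet normal -0.100 0.519 0.849
outer loop
vertex -2.824 3.364 -2.233
vertex -3.135 4.539 -2.988
vertex -3.684 4.005 -2.726
endloop
endfacet
facet normal 0.728 -0.543 0.418
outer loop
vertex -2.275 3.898 -2.496
vertex -2.824 3.364 -2.233
vertex -2.156 3.275 -3.514
endloop
endfacet
facet normal -0.099 0.519 0.849
outer loop
vertex -2.275 3.898 -2.496
vertex -3.135 4.539 -2.988
vertex -2.824 3.364 -2.233
endloop
endfacet
facet normal -0.728 0.544 -0.418
outer loop
vertex -3.684 4.005 -2.726
vertex -3.135 4.539 -2.988
vertex -3.565 3.382 -3.744
endloop
endfacet
facet normal 0.099 -0.520 -0.849
outer loop
vertex -3.016 3.916 -4.007
vertex -2.156 3.275 -3.514
vertex -3.565 3.382 -3.744
endloop
endfacet
facet normal -0.728 0.543 -0.417
outer loop
vertex -3.565 3.382 -3.744
vertex -3.135 4.539 -2.988
vertex -3.016 3.916 -4.007
endloop
endfacet
facet normal 0.678 0.660 -0.325
outer loop
vertex -3.016 3.916 -4.007
vertex -2.275 3.898 -2.496
vertex -2.156 3.275 -3.514
endloop
endfacet
facet normal 0.678 0.660 -0.324
outer loop
vertex -3.135 4.539 -2.988
vertex -2.275 3.898 -2.496
vertex -3.016 3.916 -4.007
endloop
endfacet

endsolid


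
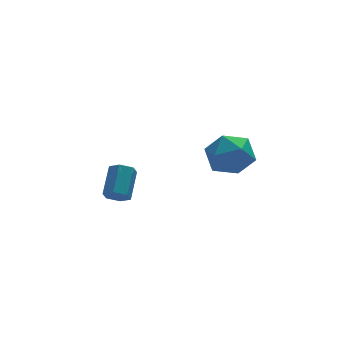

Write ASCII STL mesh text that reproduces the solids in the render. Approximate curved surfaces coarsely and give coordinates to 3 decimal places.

solid 
facet normal -0.433 -0.695 -0.574
outer loop
vertex -2.322 -2.447 -1.241
vertex -2.871 -2.272 -1.039
vertex -2.631 -2.011 -1.536
endloop
endfacet
facet normal 0.746 0.082 -0.661
outer loop
vertex -2.322 -2.447 -1.241
vertex -2.631 -2.011 -1.536
vertex -1.661 -1.382 -0.363
endloop
endfacet
facet normal 0.746 0.083 -0.661
outer loop
vertex -1.661 -1.382 -0.363
vertex -2.631 -2.011 -1.536
vertex -1.97 -0.947 -0.657
endloop
endfacet
facet normal 0.432 0.695 0.574
outer loop
vertex -1.661 -1.382 -0.363
vertex -1.97 -0.947 -0.657
vertex -2.209 -1.208 -0.161
endloop
endfacet
facet normal -0.432 -0.696 -0.574
outer loop
vertex -2.631 -2.011 -1.536
vertex -2.871 -2.272 -1.039
vertex -3.18 -1.837 -1.334
endloop
endfacet
facet normal -0.066 0.660 -0.749
outer loop
vertex -2.631 -2.011 -1.536
vertex -3.18 -1.837 -1.334
vertex -1.97 -0.947 -0.657
endloop
endfacet
facet normal -0.065 0.658 -0.750
outer loop
vertex -1.97 -0.947 -0.657
vertex -3.18 -1.837 -1.334
vertex -2.518 -0.772 -0.456
endloop
endfacet
facet normal 0.433 0.695 0.574
outer loop
vertex -1.97 -0.947 -0.657
vertex -2.518 -0.772 -0.456
vertex -2.209 -1.208 -0.161
endloop
endfacet
facet normal -0.432 -0.696 -0.573
outer loop
vertex -3.18 -1.837 -1.334
vertex -2.871 -2.272 -1.039
vertex -3.419 -2.098 -0.837
endloop
endfacet
facet normal -0.812 0.577 -0.088
outer loop
vertex -3.18 -1.837 -1.334
vertex -3.419 -2.098 -0.837
vertex -2.518 -0.772 -0.456
endloop
endfacet
facet normal -0.812 0.577 -0.089
outer loop
vertex -2.518 -0.772 -0.456
vertex -3.419 -2.098 -0.837
vertex -2.758 -1.033 0.041
endloop
endfacet
facet normal 0.433 0.695 0.574
outer loop
vertex -2.518 -0.772 -0.456
vertex -2.758 -1.033 0.041
vertex -2.209 -1.208 -0.161
endloop
endfacet
facet normal -0.432 -0.695 -0.574
outer loop
vertex -3.419 -2.098 -0.837
vertex -2.871 -2.272 -1.039
vertex -3.11 -2.533 -0.543
endloop
endfacet
facet normal -0.745 -0.083 0.661
outer loop
vertex -3.419 -2.098 -0.837
vertex -3.11 -2.533 -0.543
vertex -2.758 -1.033 0.041
endloop
endfacet
facet normal -0.746 -0.082 0.661
outer loop
vertex -2.758 -1.033 0.041
vertex -3.11 -2.533 -0.543
vertex -2.449 -1.469 0.336
endloop
endfacet
facet normal 0.433 0.695 0.574
outer loop
vertex -2.758 -1.033 0.041
vertex -2.449 -1.469 0.336
vertex -2.209 -1.208 -0.161
endloop
endfacet
facet normal -0.433 -0.695 -0.574
outer loop
vertex -3.11 -2.533 -0.543
vertex -2.871 -2.272 -1.039
vertex -2.562 -2.708 -0.744
endloop
endfacet
facet normal 0.064 -0.659 0.749
outer loop
vertex -3.11 -2.533 -0.543
vertex -2.562 -2.708 -0.744
vertex -2.449 -1.469 0.336
endloop
endfacet
facet normal 0.067 -0.659 0.749
outer loop
vertex -2.449 -1.469 0.336
vertex -2.562 -2.708 -0.744
vertex -1.9 -1.643 0.134
endloop
endfacet
facet normal 0.432 0.696 0.574
outer loop
vertex -2.449 -1.469 0.336
vertex -1.9 -1.643 0.134
vertex -2.209 -1.208 -0.161
endloop
endfacet
facet normal -0.433 -0.695 -0.574
outer loop
vertex -2.562 -2.708 -0.744
vertex -2.871 -2.272 -1.039
vertex -2.322 -2.447 -1.241
endloop
endfacet
facet normal 0.812 -0.578 0.089
outer loop
vertex -2.562 -2.708 -0.744
vertex -2.322 -2.447 -1.241
vertex -1.9 -1.643 0.134
endloop
endfacet
facet normal 0.812 -0.577 0.088
outer loop
vertex -1.9 -1.643 0.134
vertex -2.322 -2.447 -1.241
vertex -1.661 -1.382 -0.363
endloop
endfacet
facet normal 0.432 0.696 0.573
outer loop
vertex -1.9 -1.643 0.134
vertex -1.661 -1.382 -0.363
vertex -2.209 -1.208 -0.161
endloop
endfacet
facet normal -0.352 0.745 0.567
outer loop
vertex 2.921 0.065 -0.173
vertex 1.794 -0.342 -0.338
vertex 2.451 -0.741 0.595
endloop
endfacet
facet normal 0.306 0.557 0.772
outer loop
vertex 2.921 0.065 -0.173
vertex 2.451 -0.741 0.595
vertex 3.596 -0.856 0.224
endloop
endfacet
facet normal 0.742 0.636 0.213
outer loop
vertex 2.921 0.065 -0.173
vertex 3.596 -0.856 0.224
vertex 3.647 -0.526 -0.938
endloop
endfacet
facet normal 0.354 0.872 -0.338
outer loop
vertex 2.921 0.065 -0.173
vertex 3.647 -0.526 -0.938
vertex 2.533 -0.208 -1.285
endloop
endfacet
facet normal -0.322 0.939 -0.118
outer loop
vertex 2.921 0.065 -0.173
vertex 2.533 -0.208 -1.285
vertex 1.794 -0.342 -0.338
endloop
endfacet
facet normal 0.293 -0.134 0.947
outer loop
vertex 3.596 -0.856 0.224
vertex 2.451 -0.741 0.595
vertex 2.887 -1.832 0.305
endloop
endfacet
facet normal -0.770 0.169 0.615
outer loop
vertex 2.451 -0.741 0.595
vertex 1.794 -0.342 -0.338
vertex 1.773 -1.514 -0.042
endloop
endfacet
facet normal -0.722 0.483 -0.495
outer loop
vertex 1.794 -0.342 -0.338
vertex 2.533 -0.208 -1.285
vertex 1.824 -1.184 -1.204
endloop
endfacet
facet normal 0.372 0.374 -0.850
outer loop
vertex 2.533 -0.208 -1.285
vertex 3.647 -0.526 -0.938
vertex 2.969 -1.299 -1.575
endloop
endfacet
facet normal 0.999 -0.007 0.042
outer loop
vertex 3.647 -0.526 -0.938
vertex 3.596 -0.856 0.224
vertex 3.626 -1.698 -0.642
endloop
endfacet
facet normal -0.354 -0.872 0.338
outer loop
vertex 2.499 -2.105 -0.807
vertex 2.887 -1.832 0.305
vertex 1.773 -1.514 -0.042
endloop
endfacet
facet normal -0.742 -0.636 -0.213
outer loop
vertex 2.499 -2.105 -0.807
vertex 1.773 -1.514 -0.042
vertex 1.824 -1.184 -1.204
endloop
endfacet
facet normal -0.306 -0.557 -0.772
outer loop
vertex 2.499 -2.105 -0.807
vertex 1.824 -1.184 -1.204
vertex 2.969 -1.299 -1.575
endloop
endfacet
facet normal 0.352 -0.745 -0.567
outer loop
vertex 2.499 -2.105 -0.807
vertex 2.969 -1.299 -1.575
vertex 3.626 -1.698 -0.642
endloop
endfacet
facet normal 0.322 -0.939 0.118
outer loop
vertex 2.499 -2.105 -0.807
vertex 3.626 -1.698 -0.642
vertex 2.887 -1.832 0.305
endloop
endfacet
facet normal -0.372 -0.374 0.850
outer loop
vertex 1.773 -1.514 -0.042
vertex 2.887 -1.832 0.305
vertex 2.451 -0.741 0.595
endloop
endfacet
facet normal -0.999 0.007 -0.042
outer loop
vertex 1.824 -1.184 -1.204
vertex 1.773 -1.514 -0.042
vertex 1.794 -0.342 -0.338
endloop
endfacet
facet normal -0.293 0.134 -0.947
outer loop
vertex 2.969 -1.299 -1.575
vertex 1.824 -1.184 -1.204
vertex 2.533 -0.208 -1.285
endloop
endfacet
facet normal 0.770 -0.169 -0.615
outer loop
vertex 3.626 -1.698 -0.642
vertex 2.969 -1.299 -1.575
vertex 3.647 -0.526 -0.938
endloop
endfacet
facet normal 0.722 -0.483 0.495
outer loop
vertex 2.887 -1.832 0.305
vertex 3.626 -1.698 -0.642
vertex 3.596 -0.856 0.224
endloop
endfacet

endsolid


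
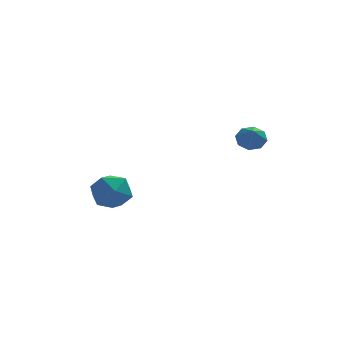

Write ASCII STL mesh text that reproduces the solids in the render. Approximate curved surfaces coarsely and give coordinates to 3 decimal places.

solid 
facet normal 0.027 0.721 -0.692
outer loop
vertex 3.524 -2.222 1.658
vertex 2.806 -2.086 1.772
vertex 3.439 -1.833 2.06
endloop
endfacet
facet normal 0.835 -0.296 0.463
outer loop
vertex 3.524 -2.222 1.658
vertex 3.439 -1.833 2.06
vertex 2.774 -2.914 2.568
endloop
endfacet
facet normal 0.028 0.720 -0.693
outer loop
vertex 3.439 -1.833 2.06
vertex 2.806 -2.086 1.772
vertex 2.982 -1.591 2.293
endloop
endfacet
facet normal 0.494 0.102 0.863
outer loop
vertex 3.439 -1.833 2.06
vertex 2.982 -1.591 2.293
vertex 2.774 -2.914 2.568
endloop
endfacet
facet normal 0.027 0.720 -0.693
outer loop
vertex 2.982 -1.591 2.293
vertex 2.806 -2.086 1.772
vertex 2.423 -1.639 2.221
endloop
endfacet
facet normal -0.143 0.223 0.964
outer loop
vertex 2.982 -1.591 2.293
vertex 2.423 -1.639 2.221
vertex 2.774 -2.914 2.568
endloop
endfacet
facet normal 0.028 0.720 -0.693
outer loop
vertex 2.423 -1.639 2.221
vertex 2.806 -2.086 1.772
vertex 2.088 -1.949 1.885
endloop
endfacet
facet normal -0.707 -0.002 0.707
outer loop
vertex 2.423 -1.639 2.221
vertex 2.088 -1.949 1.885
vertex 2.774 -2.914 2.568
endloop
endfacet
facet normal 0.028 0.720 -0.693
outer loop
vertex 2.088 -1.949 1.885
vertex 2.806 -2.086 1.772
vertex 2.173 -2.339 1.483
endloop
endfacet
facet normal -0.864 -0.441 0.245
outer loop
vertex 2.088 -1.949 1.885
vertex 2.173 -2.339 1.483
vertex 2.774 -2.914 2.568
endloop
endfacet
facet normal 0.028 0.721 -0.692
outer loop
vertex 2.173 -2.339 1.483
vertex 2.806 -2.086 1.772
vertex 2.629 -2.58 1.25
endloop
endfacet
facet normal -0.522 -0.839 -0.155
outer loop
vertex 2.173 -2.339 1.483
vertex 2.629 -2.58 1.25
vertex 2.774 -2.914 2.568
endloop
endfacet
facet normal 0.028 0.721 -0.692
outer loop
vertex 2.629 -2.58 1.25
vertex 2.806 -2.086 1.772
vertex 3.189 -2.532 1.323
endloop
endfacet
facet normal 0.116 -0.960 -0.256
outer loop
vertex 2.629 -2.58 1.25
vertex 3.189 -2.532 1.323
vertex 2.774 -2.914 2.568
endloop
endfacet
facet normal 0.026 0.720 -0.693
outer loop
vertex 3.189 -2.532 1.323
vertex 2.806 -2.086 1.772
vertex 3.524 -2.222 1.658
endloop
endfacet
facet normal 0.679 -0.734 0.001
outer loop
vertex 3.189 -2.532 1.323
vertex 3.524 -2.222 1.658
vertex 2.774 -2.914 2.568
endloop
endfacet
facet normal 0.078 0.266 0.961
outer loop
vertex -3.34 3.428 -2.784
vertex -3.825 2.394 -2.458
vertex -2.646 2.486 -2.579
endloop
endfacet
facet normal 0.596 0.564 0.571
outer loop
vertex -3.34 3.428 -2.784
vertex -2.646 2.486 -2.579
vertex -2.426 3.194 -3.507
endloop
endfacet
facet normal 0.291 0.955 0.059
outer loop
vertex -3.34 3.428 -2.784
vertex -2.426 3.194 -3.507
vertex -3.469 3.54 -3.96
endloop
endfacet
facet normal -0.417 0.899 0.131
outer loop
vertex -3.34 3.428 -2.784
vertex -3.469 3.54 -3.96
vertex -4.333 3.045 -3.312
endloop
endfacet
facet normal -0.549 0.474 0.688
outer loop
vertex -3.34 3.428 -2.784
vertex -4.333 3.045 -3.312
vertex -3.825 2.394 -2.458
endloop
endfacet
facet normal 0.965 0.038 0.258
outer loop
vertex -2.426 3.194 -3.507
vertex -2.646 2.486 -2.579
vertex -2.347 2.015 -3.628
endloop
endfacet
facet normal 0.126 -0.442 0.888
outer loop
vertex -2.646 2.486 -2.579
vertex -3.825 2.394 -2.458
vertex -3.211 1.52 -2.98
endloop
endfacet
facet normal -0.888 -0.105 0.448
outer loop
vertex -3.825 2.394 -2.458
vertex -4.333 3.045 -3.312
vertex -4.254 1.866 -3.433
endloop
endfacet
facet normal -0.674 0.583 -0.454
outer loop
vertex -4.333 3.045 -3.312
vertex -3.469 3.54 -3.96
vertex -4.034 2.574 -4.361
endloop
endfacet
facet normal 0.471 0.672 -0.571
outer loop
vertex -3.469 3.54 -3.96
vertex -2.426 3.194 -3.507
vertex -2.855 2.666 -4.482
endloop
endfacet
facet normal 0.417 -0.899 -0.131
outer loop
vertex -3.34 1.632 -4.156
vertex -2.347 2.015 -3.628
vertex -3.211 1.52 -2.98
endloop
endfacet
facet normal -0.291 -0.955 -0.059
outer loop
vertex -3.34 1.632 -4.156
vertex -3.211 1.52 -2.98
vertex -4.254 1.866 -3.433
endloop
endfacet
facet normal -0.596 -0.564 -0.571
outer loop
vertex -3.34 1.632 -4.156
vertex -4.254 1.866 -3.433
vertex -4.034 2.574 -4.361
endloop
endfacet
facet normal -0.078 -0.266 -0.961
outer loop
vertex -3.34 1.632 -4.156
vertex -4.034 2.574 -4.361
vertex -2.855 2.666 -4.482
endloop
endfacet
facet normal 0.549 -0.474 -0.688
outer loop
vertex -3.34 1.632 -4.156
vertex -2.855 2.666 -4.482
vertex -2.347 2.015 -3.628
endloop
endfacet
facet normal 0.674 -0.583 0.454
outer loop
vertex -3.211 1.52 -2.98
vertex -2.347 2.015 -3.628
vertex -2.646 2.486 -2.579
endloop
endfacet
facet normal -0.471 -0.672 0.571
outer loop
vertex -4.254 1.866 -3.433
vertex -3.211 1.52 -2.98
vertex -3.825 2.394 -2.458
endloop
endfacet
facet normal -0.965 -0.038 -0.258
outer loop
vertex -4.034 2.574 -4.361
vertex -4.254 1.866 -3.433
vertex -4.333 3.045 -3.312
endloop
endfacet
facet normal -0.126 0.442 -0.888
outer loop
vertex -2.855 2.666 -4.482
vertex -4.034 2.574 -4.361
vertex -3.469 3.54 -3.96
endloop
endfacet
facet normal 0.888 0.105 -0.448
outer loop
vertex -2.347 2.015 -3.628
vertex -2.855 2.666 -4.482
vertex -2.426 3.194 -3.507
endloop
endfacet

endsolid


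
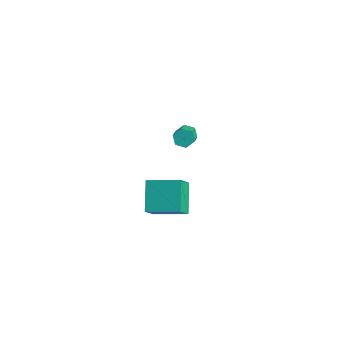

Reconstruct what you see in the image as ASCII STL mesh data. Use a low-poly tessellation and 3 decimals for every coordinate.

solid 
facet normal -0.789 -0.587 -0.183
outer loop
vertex 0.831 -4.482 4.463
vertex 0.373 -3.479 3.222
vertex 1.864 -5.495 3.263
endloop
endfacet
facet normal 0.276 -0.604 0.748
outer loop
vertex 3.307 -4.421 3.598
vertex 0.831 -4.482 4.463
vertex 1.864 -5.495 3.263
endloop
endfacet
facet normal -0.789 -0.587 -0.183
outer loop
vertex 1.864 -5.495 3.263
vertex 0.373 -3.479 3.222
vertex 1.406 -4.493 2.022
endloop
endfacet
facet normal 0.550 -0.539 -0.638
outer loop
vertex 1.406 -4.493 2.022
vertex 3.307 -4.421 3.598
vertex 1.864 -5.495 3.263
endloop
endfacet
facet normal -0.549 0.539 0.638
outer loop
vertex 0.831 -4.482 4.463
vertex 1.816 -2.405 3.557
vertex 0.373 -3.479 3.222
endloop
endfacet
facet normal 0.276 -0.604 0.748
outer loop
vertex 2.274 -3.407 4.798
vertex 0.831 -4.482 4.463
vertex 3.307 -4.421 3.598
endloop
endfacet
facet normal -0.550 0.539 0.638
outer loop
vertex 2.274 -3.407 4.798
vertex 1.816 -2.405 3.557
vertex 0.831 -4.482 4.463
endloop
endfacet
facet normal -0.276 0.604 -0.748
outer loop
vertex 0.373 -3.479 3.222
vertex 1.816 -2.405 3.557
vertex 1.406 -4.493 2.022
endloop
endfacet
facet normal 0.550 -0.539 -0.638
outer loop
vertex 2.849 -3.418 2.357
vertex 3.307 -4.421 3.598
vertex 1.406 -4.493 2.022
endloop
endfacet
facet normal -0.276 0.604 -0.748
outer loop
vertex 1.406 -4.493 2.022
vertex 1.816 -2.405 3.557
vertex 2.849 -3.418 2.357
endloop
endfacet
facet normal 0.789 0.587 0.183
outer loop
vertex 2.849 -3.418 2.357
vertex 2.274 -3.407 4.798
vertex 3.307 -4.421 3.598
endloop
endfacet
facet normal 0.788 0.587 0.183
outer loop
vertex 1.816 -2.405 3.557
vertex 2.274 -3.407 4.798
vertex 2.849 -3.418 2.357
endloop
endfacet
facet normal -0.540 0.602 -0.588
outer loop
vertex -3.579 2.688 -0.153
vertex -3.939 2.846 0.339
vertex -3.422 3.18 0.206
endloop
endfacet
facet normal 0.804 0.162 -0.573
outer loop
vertex -3.579 2.688 -0.153
vertex -3.422 3.18 0.206
vertex -2.401 1.376 1.129
endloop
endfacet
facet normal 0.804 0.162 -0.572
outer loop
vertex -2.401 1.376 1.129
vertex -3.422 3.18 0.206
vertex -2.244 1.869 1.489
endloop
endfacet
facet normal 0.540 -0.602 0.588
outer loop
vertex -2.401 1.376 1.129
vertex -2.244 1.869 1.489
vertex -2.761 1.534 1.621
endloop
endfacet
facet normal -0.540 0.602 -0.588
outer loop
vertex -3.422 3.18 0.206
vertex -3.939 2.846 0.339
vertex -3.782 3.339 0.699
endloop
endfacet
facet normal 0.618 0.758 0.207
outer loop
vertex -3.422 3.18 0.206
vertex -3.782 3.339 0.699
vertex -2.244 1.869 1.489
endloop
endfacet
facet normal 0.618 0.758 0.208
outer loop
vertex -2.244 1.869 1.489
vertex -3.782 3.339 0.699
vertex -2.604 2.027 1.981
endloop
endfacet
facet normal 0.540 -0.602 0.588
outer loop
vertex -2.244 1.869 1.489
vertex -2.604 2.027 1.981
vertex -2.761 1.534 1.621
endloop
endfacet
facet normal -0.540 0.602 -0.588
outer loop
vertex -3.782 3.339 0.699
vertex -3.939 2.846 0.339
vertex -4.299 3.004 0.831
endloop
endfacet
facet normal -0.187 0.596 0.781
outer loop
vertex -3.782 3.339 0.699
vertex -4.299 3.004 0.831
vertex -2.604 2.027 1.981
endloop
endfacet
facet normal -0.187 0.596 0.781
outer loop
vertex -2.604 2.027 1.981
vertex -4.299 3.004 0.831
vertex -3.121 1.692 2.113
endloop
endfacet
facet normal 0.540 -0.602 0.588
outer loop
vertex -2.604 2.027 1.981
vertex -3.121 1.692 2.113
vertex -2.761 1.534 1.621
endloop
endfacet
facet normal -0.540 0.602 -0.588
outer loop
vertex -4.299 3.004 0.831
vertex -3.939 2.846 0.339
vertex -4.456 2.511 0.471
endloop
endfacet
facet normal -0.804 -0.162 0.573
outer loop
vertex -4.299 3.004 0.831
vertex -4.456 2.511 0.471
vertex -3.121 1.692 2.113
endloop
endfacet
facet normal -0.804 -0.162 0.573
outer loop
vertex -3.121 1.692 2.113
vertex -4.456 2.511 0.471
vertex -3.278 1.2 1.754
endloop
endfacet
facet normal 0.540 -0.602 0.588
outer loop
vertex -3.121 1.692 2.113
vertex -3.278 1.2 1.754
vertex -2.761 1.534 1.621
endloop
endfacet
facet normal -0.540 0.602 -0.588
outer loop
vertex -4.456 2.511 0.471
vertex -3.939 2.846 0.339
vertex -4.096 2.353 -0.021
endloop
endfacet
facet normal -0.617 -0.759 -0.208
outer loop
vertex -4.456 2.511 0.471
vertex -4.096 2.353 -0.021
vertex -3.278 1.2 1.754
endloop
endfacet
facet normal -0.619 -0.758 -0.207
outer loop
vertex -3.278 1.2 1.754
vertex -4.096 2.353 -0.021
vertex -2.918 1.041 1.261
endloop
endfacet
facet normal 0.540 -0.602 0.588
outer loop
vertex -3.278 1.2 1.754
vertex -2.918 1.041 1.261
vertex -2.761 1.534 1.621
endloop
endfacet
facet normal -0.540 0.602 -0.588
outer loop
vertex -4.096 2.353 -0.021
vertex -3.939 2.846 0.339
vertex -3.579 2.688 -0.153
endloop
endfacet
facet normal 0.187 -0.596 -0.781
outer loop
vertex -4.096 2.353 -0.021
vertex -3.579 2.688 -0.153
vertex -2.918 1.041 1.261
endloop
endfacet
facet normal 0.187 -0.596 -0.781
outer loop
vertex -2.918 1.041 1.261
vertex -3.579 2.688 -0.153
vertex -2.401 1.376 1.129
endloop
endfacet
facet normal 0.540 -0.602 0.588
outer loop
vertex -2.918 1.041 1.261
vertex -2.401 1.376 1.129
vertex -2.761 1.534 1.621
endloop
endfacet

endsolid


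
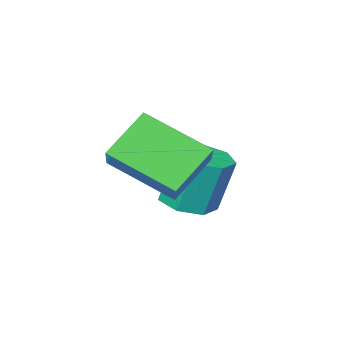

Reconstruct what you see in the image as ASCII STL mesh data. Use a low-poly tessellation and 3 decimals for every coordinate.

solid 
facet normal 0.221 -0.156 -0.963
outer loop
vertex -1.232 0.17 0.94
vertex -1.886 0.344 0.762
vertex -1.326 0.759 0.823
endloop
endfacet
facet normal 0.963 0.191 0.189
outer loop
vertex -1.232 0.17 0.94
vertex -1.326 0.759 0.823
vertex -1.559 0.402 2.375
endloop
endfacet
facet normal 0.963 0.191 0.189
outer loop
vertex -1.559 0.402 2.375
vertex -1.326 0.759 0.823
vertex -1.653 0.991 2.258
endloop
endfacet
facet normal -0.219 0.156 0.963
outer loop
vertex -1.559 0.402 2.375
vertex -1.653 0.991 2.258
vertex -2.214 0.576 2.198
endloop
endfacet
facet normal 0.220 -0.155 -0.963
outer loop
vertex -1.326 0.759 0.823
vertex -1.886 0.344 0.762
vertex -1.842 1.035 0.661
endloop
endfacet
facet normal 0.479 0.877 -0.033
outer loop
vertex -1.326 0.759 0.823
vertex -1.842 1.035 0.661
vertex -1.653 0.991 2.258
endloop
endfacet
facet normal 0.479 0.877 -0.033
outer loop
vertex -1.653 0.991 2.258
vertex -1.842 1.035 0.661
vertex -2.169 1.267 2.096
endloop
endfacet
facet normal -0.219 0.156 0.963
outer loop
vertex -1.653 0.991 2.258
vertex -2.169 1.267 2.096
vertex -2.214 0.576 2.198
endloop
endfacet
facet normal 0.220 -0.155 -0.963
outer loop
vertex -1.842 1.035 0.661
vertex -1.886 0.344 0.762
vertex -2.391 0.791 0.575
endloop
endfacet
facet normal -0.365 0.902 -0.229
outer loop
vertex -1.842 1.035 0.661
vertex -2.391 0.791 0.575
vertex -2.169 1.267 2.096
endloop
endfacet
facet normal -0.365 0.902 -0.229
outer loop
vertex -2.169 1.267 2.096
vertex -2.391 0.791 0.575
vertex -2.718 1.023 2.01
endloop
endfacet
facet normal -0.220 0.156 0.963
outer loop
vertex -2.169 1.267 2.096
vertex -2.718 1.023 2.01
vertex -2.214 0.576 2.198
endloop
endfacet
facet normal 0.219 -0.156 -0.963
outer loop
vertex -2.391 0.791 0.575
vertex -1.886 0.344 0.762
vertex -2.561 0.211 0.63
endloop
endfacet
facet normal -0.935 0.250 -0.253
outer loop
vertex -2.391 0.791 0.575
vertex -2.561 0.211 0.63
vertex -2.718 1.023 2.01
endloop
endfacet
facet normal -0.935 0.250 -0.253
outer loop
vertex -2.718 1.023 2.01
vertex -2.561 0.211 0.63
vertex -2.888 0.442 2.065
endloop
endfacet
facet normal -0.221 0.156 0.963
outer loop
vertex -2.718 1.023 2.01
vertex -2.888 0.442 2.065
vertex -2.214 0.576 2.198
endloop
endfacet
facet normal 0.219 -0.156 -0.963
outer loop
vertex -2.561 0.211 0.63
vertex -1.886 0.344 0.762
vertex -2.222 -0.27 0.785
endloop
endfacet
facet normal -0.801 -0.592 -0.087
outer loop
vertex -2.561 0.211 0.63
vertex -2.222 -0.27 0.785
vertex -2.888 0.442 2.065
endloop
endfacet
facet normal -0.800 -0.593 -0.086
outer loop
vertex -2.888 0.442 2.065
vertex -2.222 -0.27 0.785
vertex -2.549 -0.038 2.22
endloop
endfacet
facet normal -0.221 0.155 0.963
outer loop
vertex -2.888 0.442 2.065
vertex -2.549 -0.038 2.22
vertex -2.214 0.576 2.198
endloop
endfacet
facet normal 0.220 -0.156 -0.963
outer loop
vertex -2.222 -0.27 0.785
vertex -1.886 0.344 0.762
vertex -1.631 -0.288 0.923
endloop
endfacet
facet normal -0.064 -0.987 0.145
outer loop
vertex -2.222 -0.27 0.785
vertex -1.631 -0.288 0.923
vertex -2.549 -0.038 2.22
endloop
endfacet
facet normal -0.064 -0.987 0.145
outer loop
vertex -2.549 -0.038 2.22
vertex -1.631 -0.288 0.923
vertex -1.958 -0.056 2.358
endloop
endfacet
facet normal -0.220 0.155 0.963
outer loop
vertex -2.549 -0.038 2.22
vertex -1.958 -0.056 2.358
vertex -2.214 0.576 2.198
endloop
endfacet
facet normal 0.220 -0.156 -0.963
outer loop
vertex -1.631 -0.288 0.923
vertex -1.886 0.344 0.762
vertex -1.232 0.17 0.94
endloop
endfacet
facet normal 0.722 -0.639 0.268
outer loop
vertex -1.631 -0.288 0.923
vertex -1.232 0.17 0.94
vertex -1.958 -0.056 2.358
endloop
endfacet
facet normal 0.722 -0.639 0.268
outer loop
vertex -1.958 -0.056 2.358
vertex -1.232 0.17 0.94
vertex -1.559 0.402 2.375
endloop
endfacet
facet normal -0.219 0.155 0.963
outer loop
vertex -1.958 -0.056 2.358
vertex -1.559 0.402 2.375
vertex -2.214 0.576 2.198
endloop
endfacet
facet normal -0.492 0.738 -0.463
outer loop
vertex -1.215 2.269 3.308
vertex -0.193 2.404 2.437
vertex -1.752 1.434 2.548
endloop
endfacet
facet normal -0.758 -0.100 0.645
outer loop
vertex -0.887 0.136 3.363
vertex -1.215 2.269 3.308
vertex -1.752 1.434 2.548
endloop
endfacet
facet normal -0.492 0.738 -0.462
outer loop
vertex -1.752 1.434 2.548
vertex -0.193 2.404 2.437
vertex -0.73 1.57 1.677
endloop
endfacet
facet normal -0.429 -0.668 -0.608
outer loop
vertex -0.73 1.57 1.677
vertex -0.887 0.136 3.363
vertex -1.752 1.434 2.548
endloop
endfacet
facet normal 0.430 0.668 0.608
outer loop
vertex -1.215 2.269 3.308
vertex 0.672 1.106 3.252
vertex -0.193 2.404 2.437
endloop
endfacet
facet normal -0.758 -0.100 0.645
outer loop
vertex -0.35 0.97 4.123
vertex -1.215 2.269 3.308
vertex -0.887 0.136 3.363
endloop
endfacet
facet normal 0.429 0.668 0.608
outer loop
vertex -0.35 0.97 4.123
vertex 0.672 1.106 3.252
vertex -1.215 2.269 3.308
endloop
endfacet
facet normal 0.758 0.100 -0.645
outer loop
vertex -0.193 2.404 2.437
vertex 0.672 1.106 3.252
vertex -0.73 1.57 1.677
endloop
endfacet
facet normal -0.430 -0.668 -0.608
outer loop
vertex 0.135 0.271 2.492
vertex -0.887 0.136 3.363
vertex -0.73 1.57 1.677
endloop
endfacet
facet normal 0.758 0.100 -0.645
outer loop
vertex -0.73 1.57 1.677
vertex 0.672 1.106 3.252
vertex 0.135 0.271 2.492
endloop
endfacet
facet normal 0.492 -0.738 0.462
outer loop
vertex 0.135 0.271 2.492
vertex -0.35 0.97 4.123
vertex -0.887 0.136 3.363
endloop
endfacet
facet normal 0.492 -0.737 0.462
outer loop
vertex 0.672 1.106 3.252
vertex -0.35 0.97 4.123
vertex 0.135 0.271 2.492
endloop
endfacet

endsolid


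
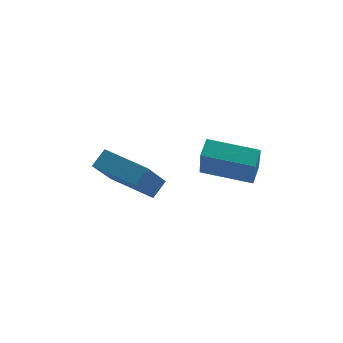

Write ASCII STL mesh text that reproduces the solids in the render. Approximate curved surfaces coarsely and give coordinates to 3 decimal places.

solid 
facet normal -0.355 -0.532 0.769
outer loop
vertex -2.037 -0.265 3.456
vertex -3.592 1.028 3.632
vertex -2.508 -0.757 2.898
endloop
endfacet
facet normal 0.767 -0.636 -0.086
outer loop
vertex -1.848 0.232 1.468
vertex -2.037 -0.265 3.456
vertex -2.508 -0.757 2.898
endloop
endfacet
facet normal -0.355 -0.532 0.769
outer loop
vertex -2.508 -0.757 2.898
vertex -3.592 1.028 3.632
vertex -4.064 0.536 3.074
endloop
endfacet
facet normal -0.536 -0.558 -0.633
outer loop
vertex -4.064 0.536 3.074
vertex -1.848 0.232 1.468
vertex -2.508 -0.757 2.898
endloop
endfacet
facet normal 0.536 0.558 0.633
outer loop
vertex -2.037 -0.265 3.456
vertex -2.932 2.017 2.202
vertex -3.592 1.028 3.632
endloop
endfacet
facet normal 0.766 -0.637 -0.086
outer loop
vertex -1.376 0.724 2.026
vertex -2.037 -0.265 3.456
vertex -1.848 0.232 1.468
endloop
endfacet
facet normal 0.536 0.558 0.634
outer loop
vertex -1.376 0.724 2.026
vertex -2.932 2.017 2.202
vertex -2.037 -0.265 3.456
endloop
endfacet
facet normal -0.766 0.637 0.087
outer loop
vertex -3.592 1.028 3.632
vertex -2.932 2.017 2.202
vertex -4.064 0.536 3.074
endloop
endfacet
facet normal -0.536 -0.558 -0.634
outer loop
vertex -3.403 1.525 1.644
vertex -1.848 0.232 1.468
vertex -4.064 0.536 3.074
endloop
endfacet
facet normal -0.767 0.636 0.086
outer loop
vertex -4.064 0.536 3.074
vertex -2.932 2.017 2.202
vertex -3.403 1.525 1.644
endloop
endfacet
facet normal 0.355 0.532 -0.769
outer loop
vertex -3.403 1.525 1.644
vertex -1.376 0.724 2.026
vertex -1.848 0.232 1.468
endloop
endfacet
facet normal 0.355 0.532 -0.769
outer loop
vertex -2.932 2.017 2.202
vertex -1.376 0.724 2.026
vertex -3.403 1.525 1.644
endloop
endfacet
facet normal -0.953 0.270 0.135
outer loop
vertex -0.134 0.059 3.904
vertex 0.12 0.761 4.29
vertex -0.115 0.887 2.385
endloop
endfacet
facet normal -0.302 -0.835 -0.459
outer loop
vertex 1.82 0.339 2.11
vertex -0.134 0.059 3.904
vertex -0.115 0.887 2.385
endloop
endfacet
facet normal -0.953 0.270 0.135
outer loop
vertex -0.115 0.887 2.385
vertex 0.12 0.761 4.29
vertex 0.139 1.589 2.771
endloop
endfacet
facet normal 0.011 0.479 -0.878
outer loop
vertex 0.139 1.589 2.771
vertex 1.82 0.339 2.11
vertex -0.115 0.887 2.385
endloop
endfacet
facet normal -0.011 -0.479 0.878
outer loop
vertex -0.134 0.059 3.904
vertex 2.055 0.213 4.015
vertex 0.12 0.761 4.29
endloop
endfacet
facet normal -0.302 -0.835 -0.459
outer loop
vertex 1.801 -0.489 3.629
vertex -0.134 0.059 3.904
vertex 1.82 0.339 2.11
endloop
endfacet
facet normal -0.011 -0.479 0.878
outer loop
vertex 1.801 -0.489 3.629
vertex 2.055 0.213 4.015
vertex -0.134 0.059 3.904
endloop
endfacet
facet normal 0.302 0.835 0.459
outer loop
vertex 0.12 0.761 4.29
vertex 2.055 0.213 4.015
vertex 0.139 1.589 2.771
endloop
endfacet
facet normal 0.011 0.479 -0.878
outer loop
vertex 2.074 1.041 2.496
vertex 1.82 0.339 2.11
vertex 0.139 1.589 2.771
endloop
endfacet
facet normal 0.302 0.835 0.459
outer loop
vertex 0.139 1.589 2.771
vertex 2.055 0.213 4.015
vertex 2.074 1.041 2.496
endloop
endfacet
facet normal 0.953 -0.270 -0.135
outer loop
vertex 2.074 1.041 2.496
vertex 1.801 -0.489 3.629
vertex 1.82 0.339 2.11
endloop
endfacet
facet normal 0.953 -0.270 -0.135
outer loop
vertex 2.055 0.213 4.015
vertex 1.801 -0.489 3.629
vertex 2.074 1.041 2.496
endloop
endfacet

endsolid


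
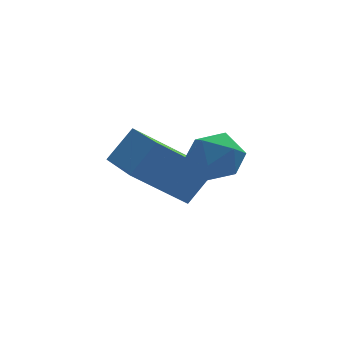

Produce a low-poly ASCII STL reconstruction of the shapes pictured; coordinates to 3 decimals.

solid 
facet normal -0.814 -0.415 0.407
outer loop
vertex -1.51 -3.863 -0.121
vertex -1.08 -4.588 -0.0
vertex -1.083 -3.989 0.605
endloop
endfacet
facet normal -0.802 0.290 0.522
outer loop
vertex -1.51 -3.863 -0.121
vertex -1.083 -3.989 0.605
vertex -1.057 -3.229 0.223
endloop
endfacet
facet normal -0.779 0.617 -0.111
outer loop
vertex -1.51 -3.863 -0.121
vertex -1.057 -3.229 0.223
vertex -1.038 -3.357 -0.619
endloop
endfacet
facet normal -0.777 0.115 -0.620
outer loop
vertex -1.51 -3.863 -0.121
vertex -1.038 -3.357 -0.619
vertex -1.052 -4.198 -0.757
endloop
endfacet
facet normal -0.798 -0.523 -0.299
outer loop
vertex -1.51 -3.863 -0.121
vertex -1.052 -4.198 -0.757
vertex -1.08 -4.588 -0.0
endloop
endfacet
facet normal -0.202 0.445 0.872
outer loop
vertex -1.057 -3.229 0.223
vertex -1.083 -3.989 0.605
vertex -0.348 -3.562 0.557
endloop
endfacet
facet normal -0.221 -0.694 0.686
outer loop
vertex -1.083 -3.989 0.605
vertex -1.08 -4.588 -0.0
vertex -0.362 -4.403 0.419
endloop
endfacet
facet normal -0.194 -0.869 -0.455
outer loop
vertex -1.08 -4.588 -0.0
vertex -1.052 -4.198 -0.757
vertex -0.343 -4.531 -0.423
endloop
endfacet
facet normal -0.158 0.162 -0.974
outer loop
vertex -1.052 -4.198 -0.757
vertex -1.038 -3.357 -0.619
vertex -0.317 -3.771 -0.805
endloop
endfacet
facet normal -0.163 0.975 -0.152
outer loop
vertex -1.038 -3.357 -0.619
vertex -1.057 -3.229 0.223
vertex -0.32 -3.172 -0.2
endloop
endfacet
facet normal 0.777 -0.115 0.620
outer loop
vertex 0.11 -3.897 -0.079
vertex -0.348 -3.562 0.557
vertex -0.362 -4.403 0.419
endloop
endfacet
facet normal 0.779 -0.617 0.111
outer loop
vertex 0.11 -3.897 -0.079
vertex -0.362 -4.403 0.419
vertex -0.343 -4.531 -0.423
endloop
endfacet
facet normal 0.802 -0.290 -0.522
outer loop
vertex 0.11 -3.897 -0.079
vertex -0.343 -4.531 -0.423
vertex -0.317 -3.771 -0.805
endloop
endfacet
facet normal 0.814 0.415 -0.407
outer loop
vertex 0.11 -3.897 -0.079
vertex -0.317 -3.771 -0.805
vertex -0.32 -3.172 -0.2
endloop
endfacet
facet normal 0.798 0.523 0.299
outer loop
vertex 0.11 -3.897 -0.079
vertex -0.32 -3.172 -0.2
vertex -0.348 -3.562 0.557
endloop
endfacet
facet normal 0.158 -0.162 0.974
outer loop
vertex -0.362 -4.403 0.419
vertex -0.348 -3.562 0.557
vertex -1.083 -3.989 0.605
endloop
endfacet
facet normal 0.163 -0.975 0.152
outer loop
vertex -0.343 -4.531 -0.423
vertex -0.362 -4.403 0.419
vertex -1.08 -4.588 -0.0
endloop
endfacet
facet normal 0.202 -0.445 -0.872
outer loop
vertex -0.317 -3.771 -0.805
vertex -0.343 -4.531 -0.423
vertex -1.052 -4.198 -0.757
endloop
endfacet
facet normal 0.221 0.694 -0.686
outer loop
vertex -0.32 -3.172 -0.2
vertex -0.317 -3.771 -0.805
vertex -1.038 -3.357 -0.619
endloop
endfacet
facet normal 0.194 0.869 0.455
outer loop
vertex -0.348 -3.562 0.557
vertex -0.32 -3.172 -0.2
vertex -1.057 -3.229 0.223
endloop
endfacet
facet normal -0.773 0.038 0.633
outer loop
vertex -1.79 -2.083 -0.41
vertex -2.018 -0.207 -0.802
vertex -2.581 -2.377 -1.359
endloop
endfacet
facet normal 0.118 -0.972 0.203
outer loop
vertex -1.042 -2.453 -2.618
vertex -1.79 -2.083 -0.41
vertex -2.581 -2.377 -1.359
endloop
endfacet
facet normal -0.773 0.038 0.633
outer loop
vertex -2.581 -2.377 -1.359
vertex -2.018 -0.207 -0.802
vertex -2.809 -0.501 -1.751
endloop
endfacet
facet normal -0.623 -0.232 -0.747
outer loop
vertex -2.809 -0.501 -1.751
vertex -1.042 -2.453 -2.618
vertex -2.581 -2.377 -1.359
endloop
endfacet
facet normal 0.623 0.232 0.747
outer loop
vertex -1.79 -2.083 -0.41
vertex -0.479 -0.283 -2.061
vertex -2.018 -0.207 -0.802
endloop
endfacet
facet normal 0.118 -0.972 0.203
outer loop
vertex -0.251 -2.159 -1.669
vertex -1.79 -2.083 -0.41
vertex -1.042 -2.453 -2.618
endloop
endfacet
facet normal 0.623 0.232 0.747
outer loop
vertex -0.251 -2.159 -1.669
vertex -0.479 -0.283 -2.061
vertex -1.79 -2.083 -0.41
endloop
endfacet
facet normal -0.118 0.972 -0.203
outer loop
vertex -2.018 -0.207 -0.802
vertex -0.479 -0.283 -2.061
vertex -2.809 -0.501 -1.751
endloop
endfacet
facet normal -0.623 -0.232 -0.747
outer loop
vertex -1.27 -0.577 -3.01
vertex -1.042 -2.453 -2.618
vertex -2.809 -0.501 -1.751
endloop
endfacet
facet normal -0.118 0.972 -0.203
outer loop
vertex -2.809 -0.501 -1.751
vertex -0.479 -0.283 -2.061
vertex -1.27 -0.577 -3.01
endloop
endfacet
facet normal 0.773 -0.038 -0.633
outer loop
vertex -1.27 -0.577 -3.01
vertex -0.251 -2.159 -1.669
vertex -1.042 -2.453 -2.618
endloop
endfacet
facet normal 0.773 -0.038 -0.633
outer loop
vertex -0.479 -0.283 -2.061
vertex -0.251 -2.159 -1.669
vertex -1.27 -0.577 -3.01
endloop
endfacet

endsolid
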